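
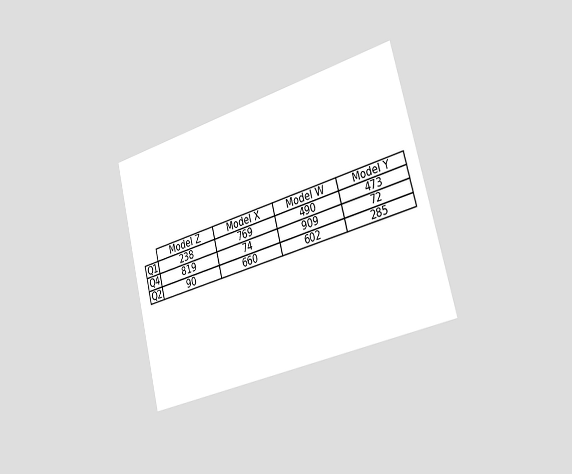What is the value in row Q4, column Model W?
The chart is tilted about 14° counter-clockwise and viewed slightly from the right. The (Q4, Model W) cell reads 909.

909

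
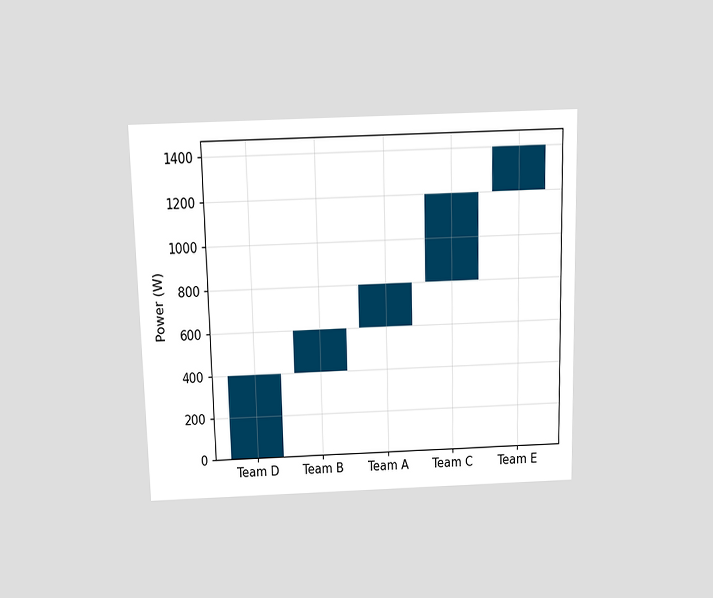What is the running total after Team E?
The chart is viewed slightly from above. After Team E the running total reaches 1400W.

1400W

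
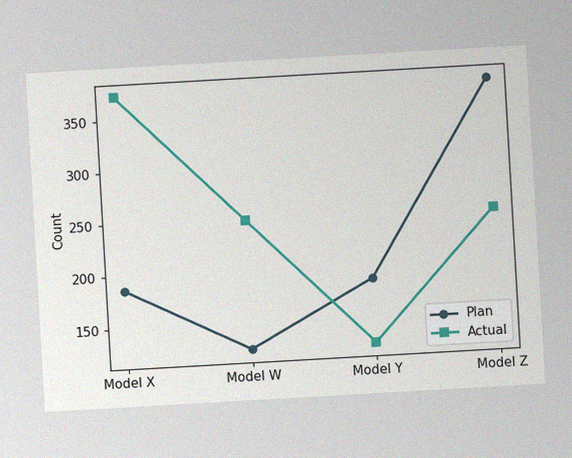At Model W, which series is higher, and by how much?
The chart is tilted about 3° counter-clockwise, with some photo noise. At Model W, Actual sits above the other line by 124.

Actual, by 124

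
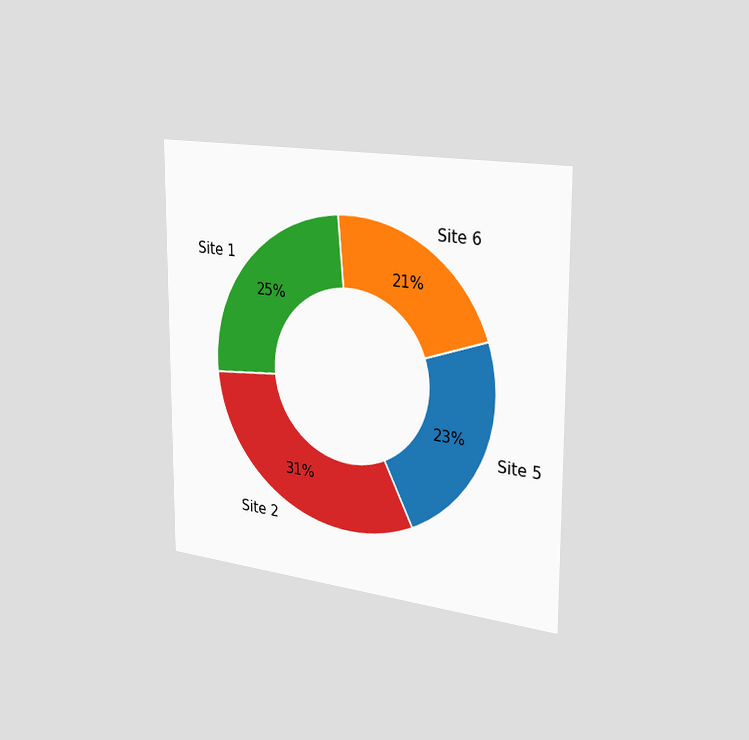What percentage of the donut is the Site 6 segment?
The chart is viewed slightly from the right. The Site 6 segment takes up 21% of the ring.

21%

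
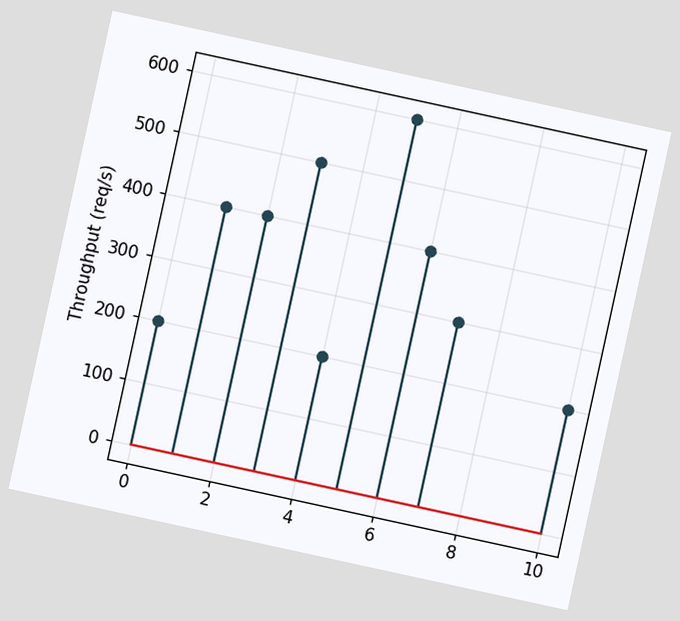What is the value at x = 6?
400req/s

The chart is tilted about 12° clockwise. The stem at x=6 reaches 400req/s.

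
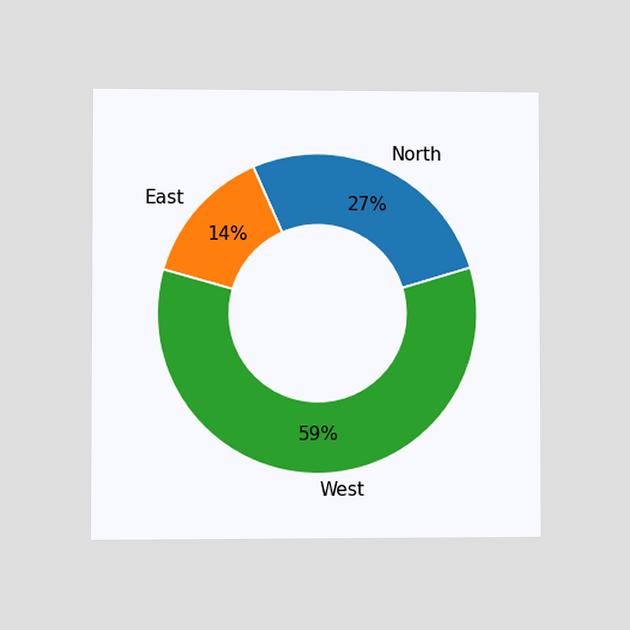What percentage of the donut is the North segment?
27%

The chart is viewed at a slight angle. The North segment takes up 27% of the ring.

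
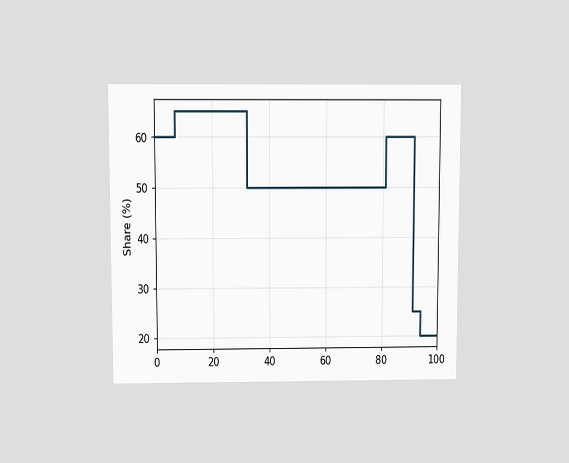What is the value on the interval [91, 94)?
The chart is viewed slightly from above. On [91, 94) the step sits at 25%.

25%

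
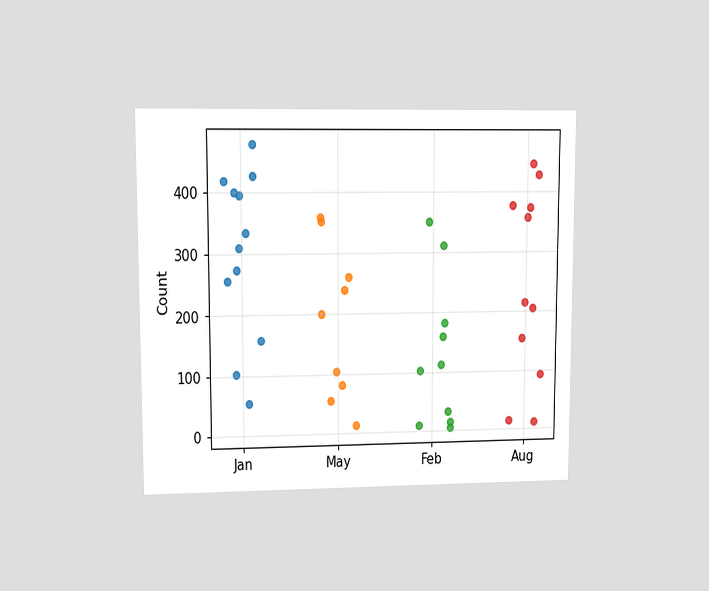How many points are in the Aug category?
The chart is viewed at a slight angle. Counting the markers in the Aug column gives 11.

11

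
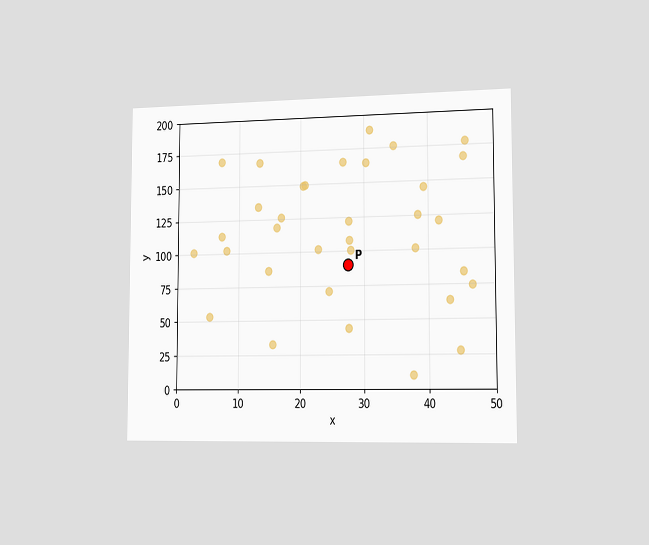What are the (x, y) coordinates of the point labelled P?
The chart is viewed slightly from the right. Following the gridlines from P to each axis, P sits at (27.5, 90).

(27.5, 90)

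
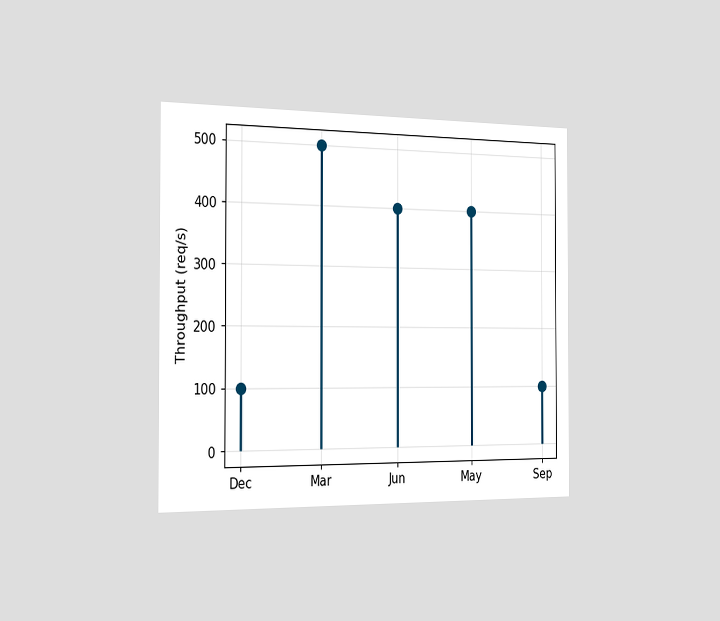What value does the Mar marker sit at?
The chart is viewed slightly from the left. The Mar marker sits at 500req/s.

500req/s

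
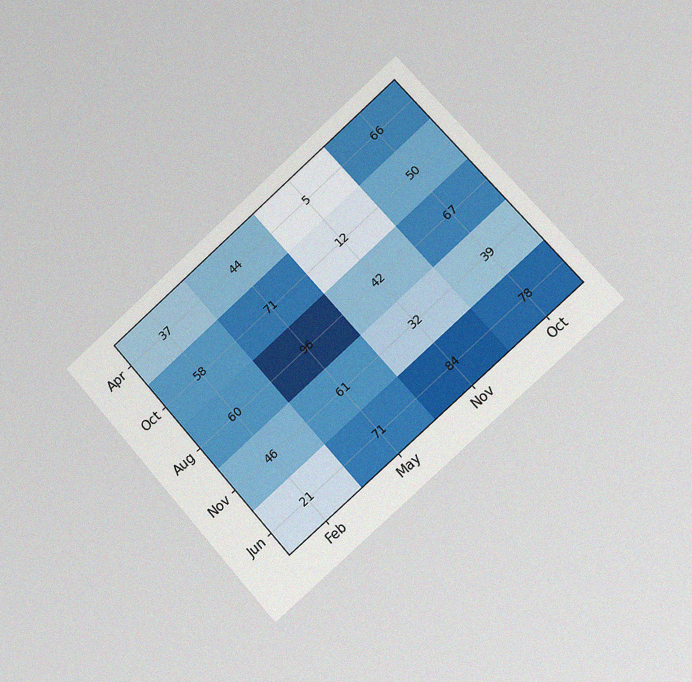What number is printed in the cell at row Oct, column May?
71

The chart is tilted about 41° counter-clockwise and viewed slightly from the right, with some photo noise. The (Oct, May) cell reads 71.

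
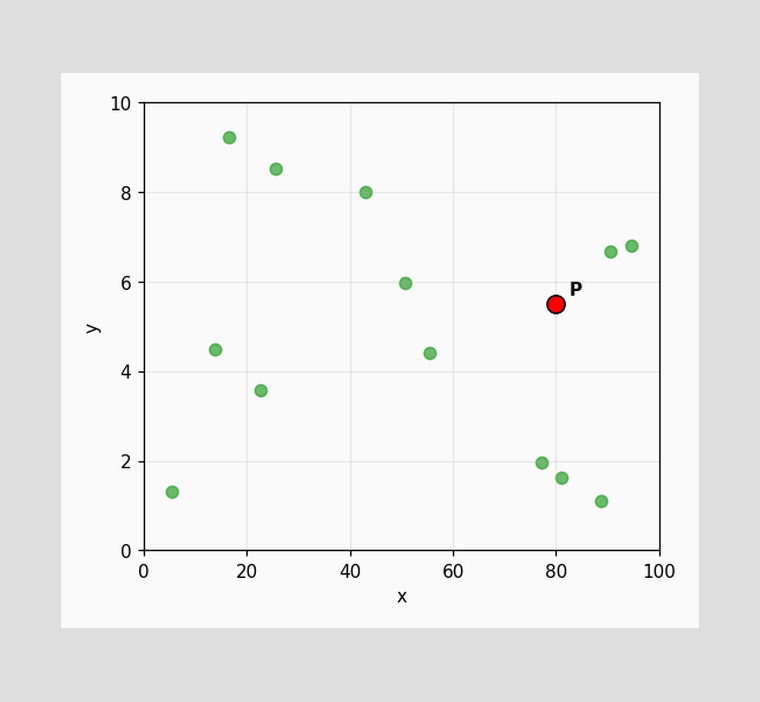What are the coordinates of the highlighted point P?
(80, 5.5)

Following the gridlines from P to each axis, P sits at (80, 5.5).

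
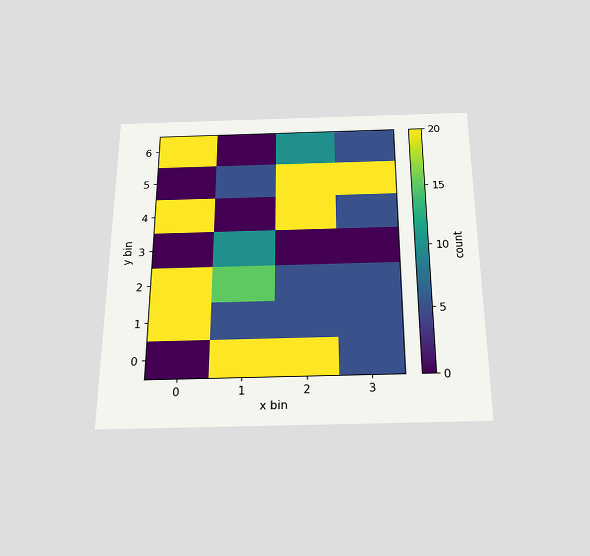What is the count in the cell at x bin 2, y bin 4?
The chart is viewed slightly from below. Matching the cell (2, 4) against the colorbar gives 20.

20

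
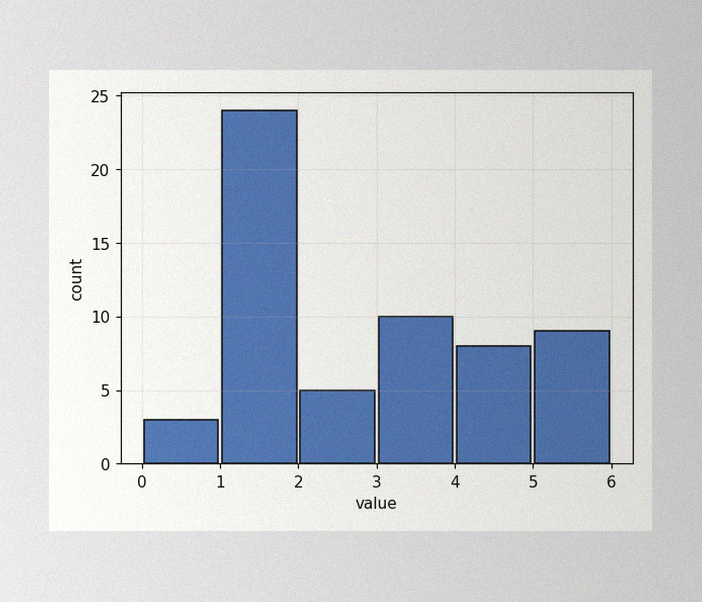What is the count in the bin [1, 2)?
24

The image has some photo noise and uneven lighting. The [1, 2) bin has height 24.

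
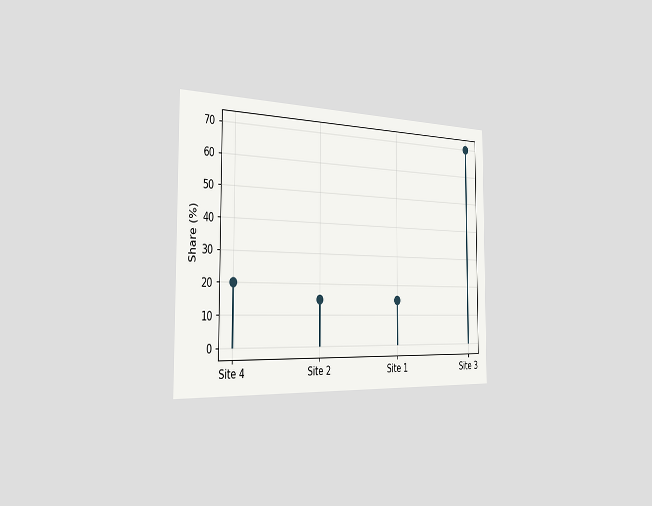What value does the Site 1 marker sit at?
15%

The chart is viewed slightly from the left. The Site 1 marker sits at 15%.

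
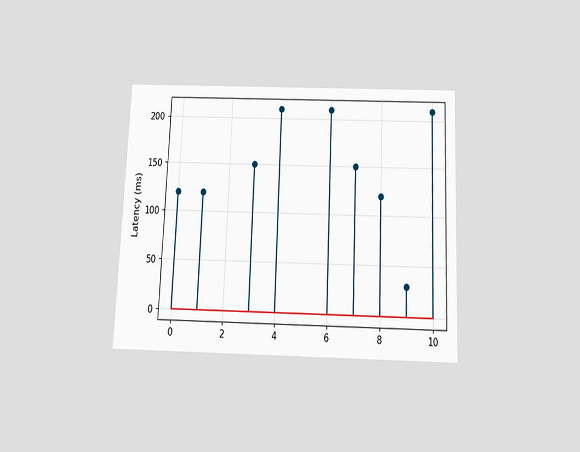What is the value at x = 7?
The chart is tilted about 2° clockwise and viewed slightly from below. The stem at x=7 reaches 150ms.

150ms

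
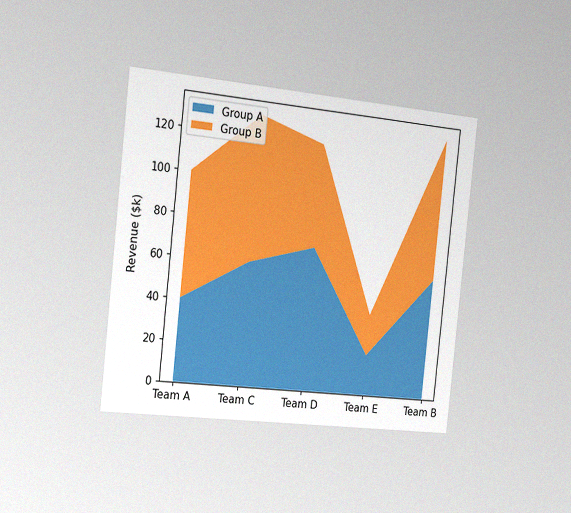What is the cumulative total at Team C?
$130k

The chart is tilted about 6° clockwise and viewed slightly from the left, with some photo noise. The stacked total at Team C reaches $130k.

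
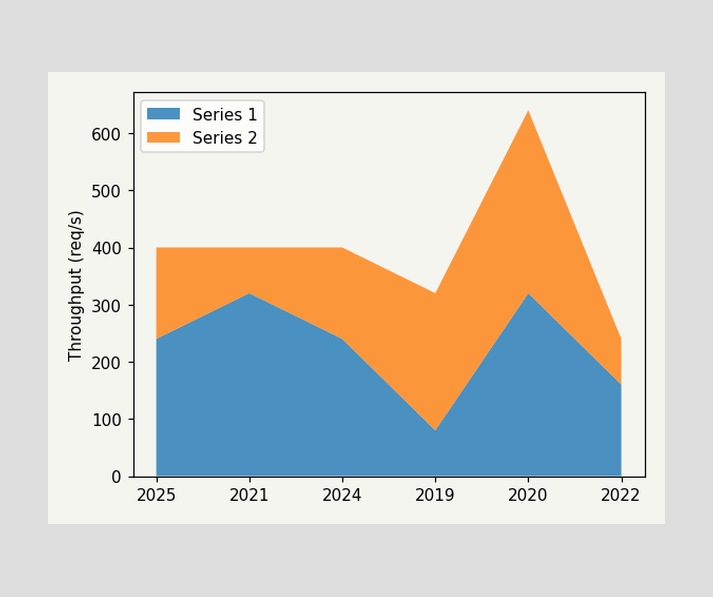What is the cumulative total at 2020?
The stacked total at 2020 reaches 640req/s.

640req/s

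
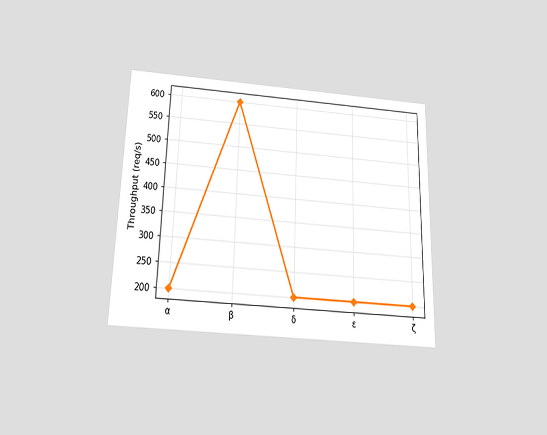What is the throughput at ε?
The chart is viewed slightly from below. At ε, the line is at 200req/s.

200req/s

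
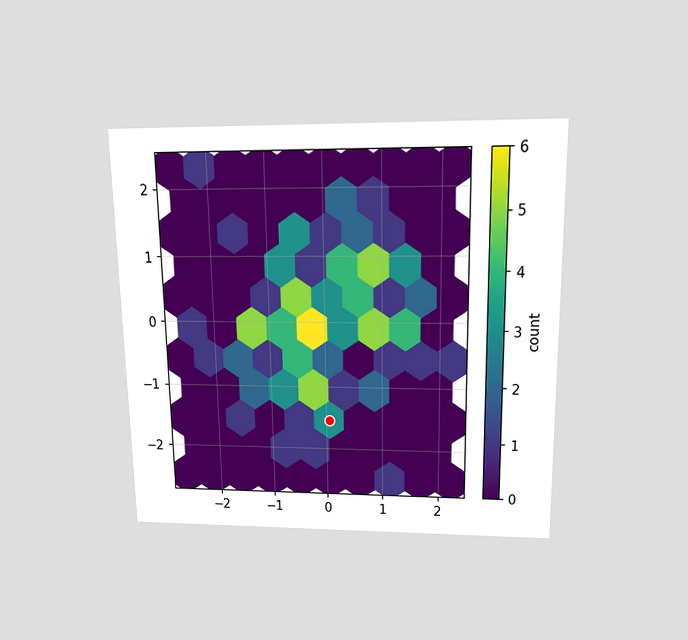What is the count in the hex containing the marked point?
3

The chart is viewed slightly from above. The marked hex reads 3 on the colorbar.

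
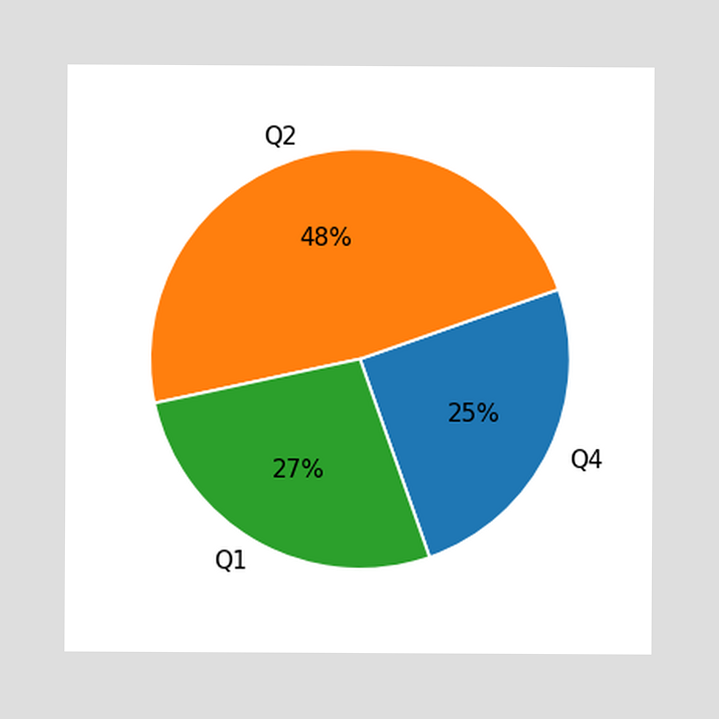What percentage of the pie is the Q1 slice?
The Q1 slice takes up 27% of the pie.

27%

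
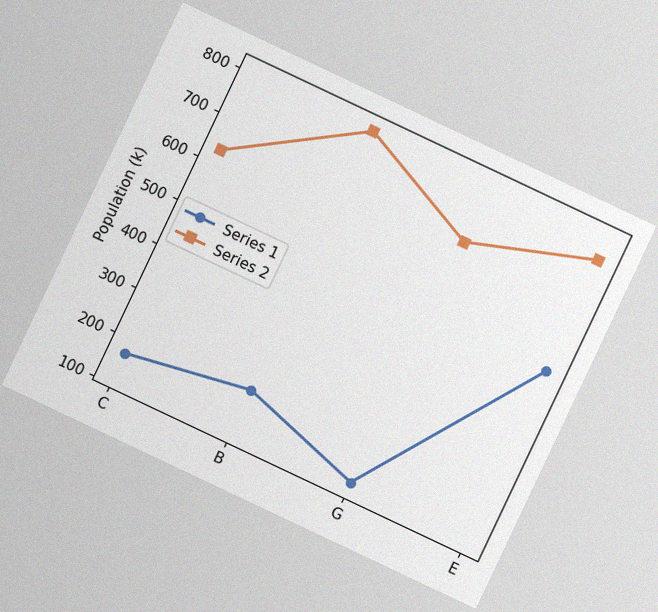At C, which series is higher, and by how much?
Series 2, by 462k

The chart is tilted about 25° clockwise, with some photo noise. At C, Series 2 sits above the other line by 462k.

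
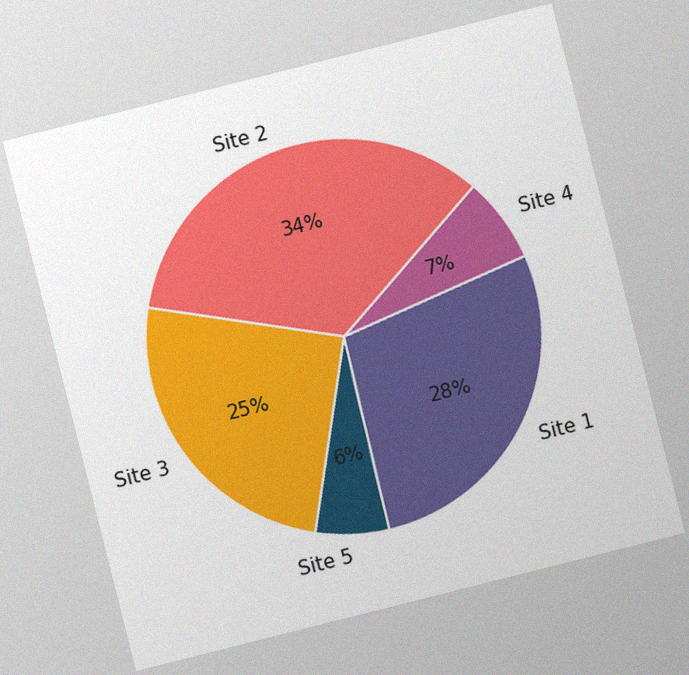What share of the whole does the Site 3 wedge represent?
The chart is tilted about 14° counter-clockwise, with some photo noise. The Site 3 slice takes up 25% of the pie.

25%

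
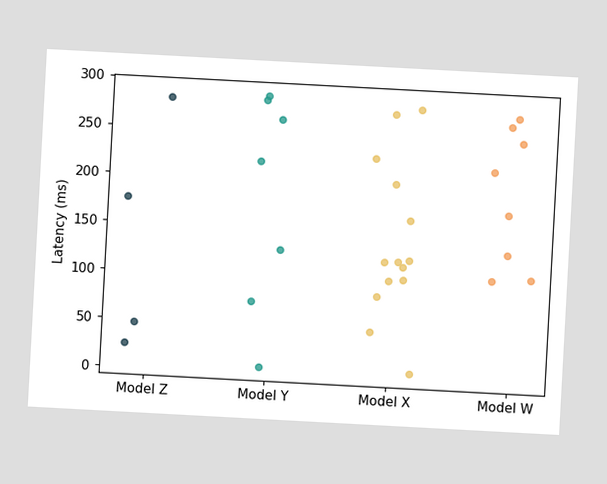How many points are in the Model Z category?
4

The chart is tilted about 3° clockwise. Counting the markers in the Model Z column gives 4.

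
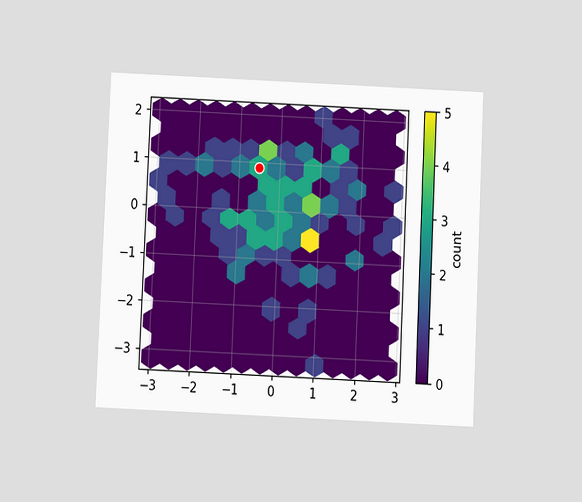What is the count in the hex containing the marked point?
The chart is tilted about 3° clockwise and viewed slightly from below. The marked hex reads 3 on the colorbar.

3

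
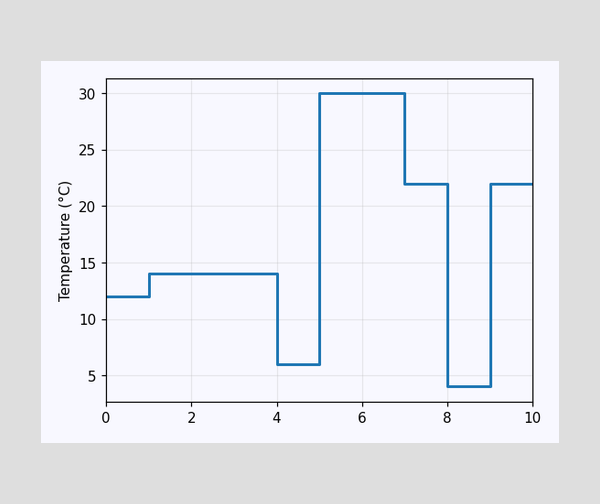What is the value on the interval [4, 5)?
6°C

On [4, 5) the step sits at 6°C.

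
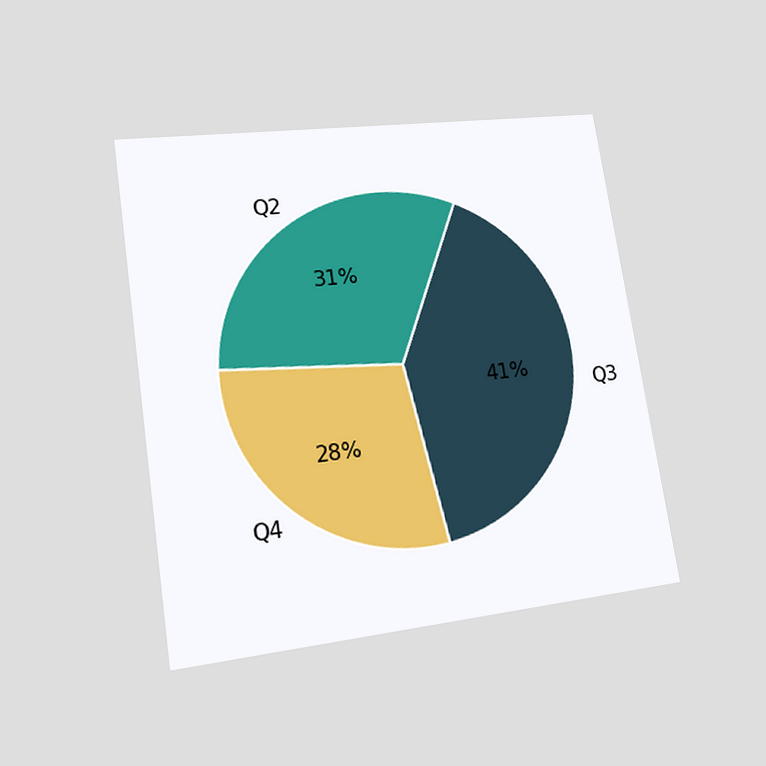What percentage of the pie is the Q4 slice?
The chart is tilted about 9° counter-clockwise and viewed at a slight angle. The Q4 slice takes up 28% of the pie.

28%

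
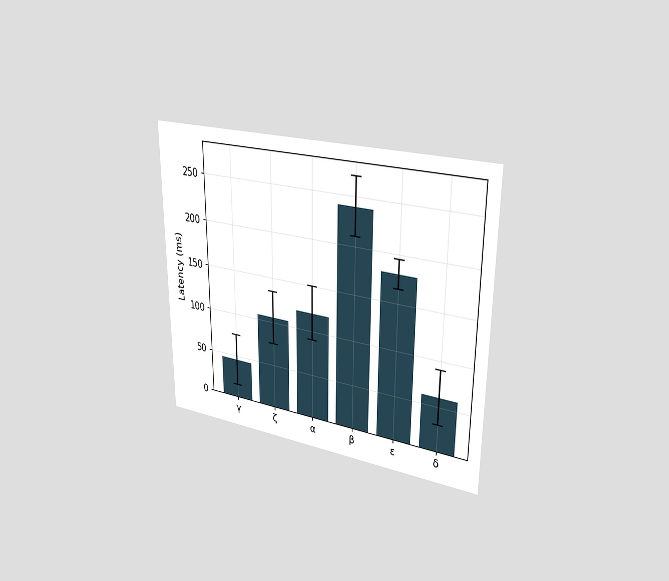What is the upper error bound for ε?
The chart is viewed slightly from the right. The ε bar's upper whisker reaches 195ms.

195ms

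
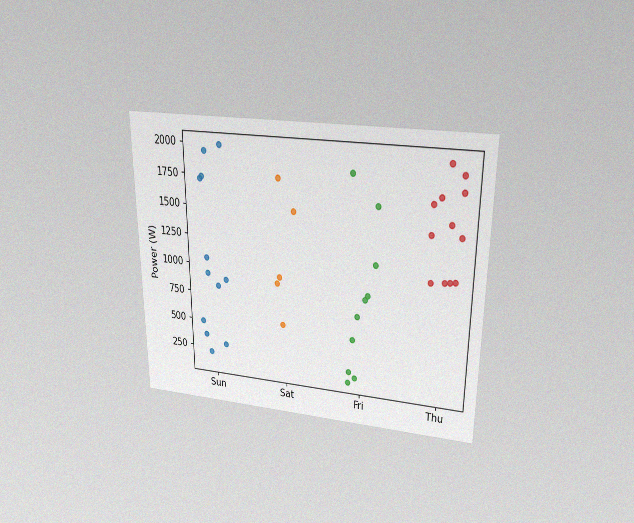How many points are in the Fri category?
The chart is viewed slightly from above, with some photo noise. Counting the markers in the Fri column gives 10.

10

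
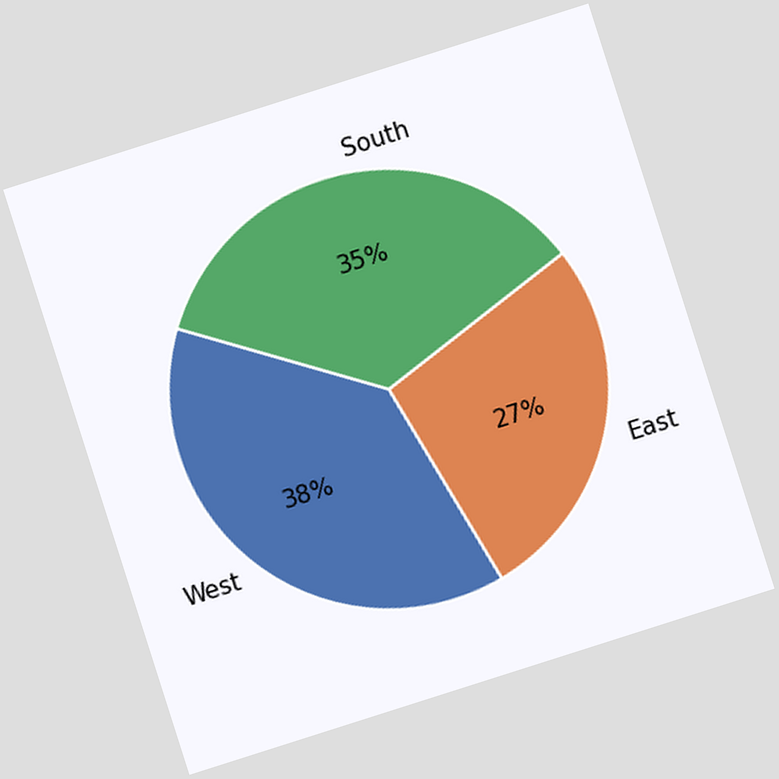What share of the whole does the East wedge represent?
The chart is tilted about 18° counter-clockwise. The East slice takes up 27% of the pie.

27%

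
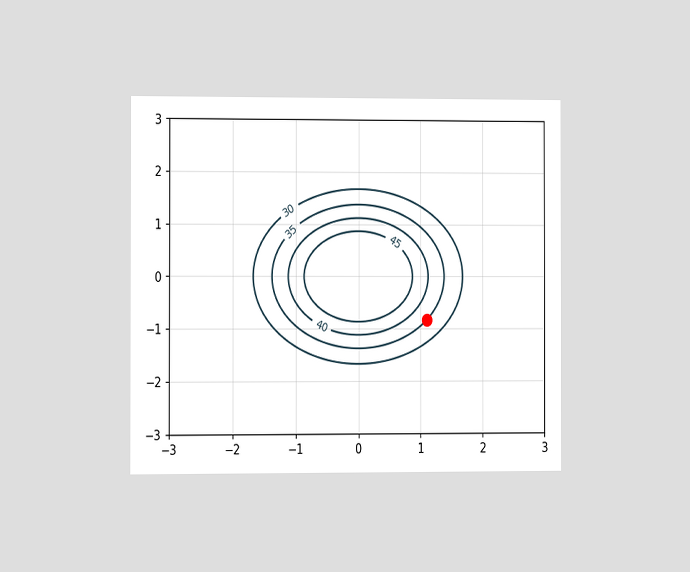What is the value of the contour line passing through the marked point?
The chart is viewed slightly from the left. The marked point sits on the contour labelled 35.

35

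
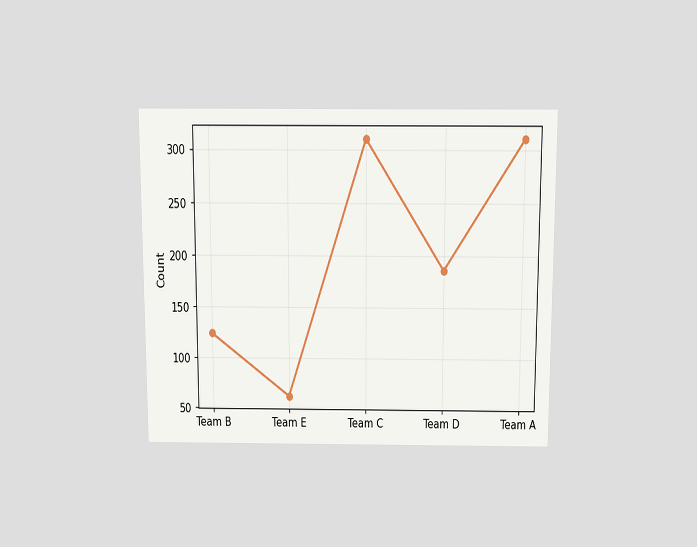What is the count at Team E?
The chart is viewed slightly from above. At Team E, the line is at 62.

62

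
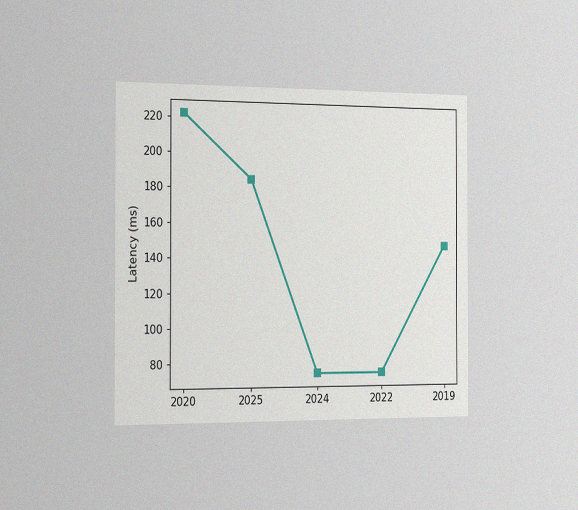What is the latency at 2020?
The chart is viewed slightly from the left, with some photo noise. At 2020, the line is at 222ms.

222ms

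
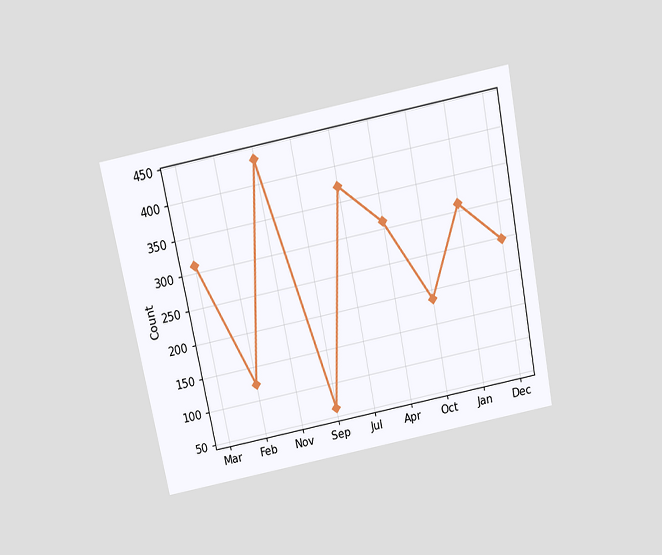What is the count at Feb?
124

The chart is tilted about 11° counter-clockwise and viewed slightly from above. At Feb, the line is at 124.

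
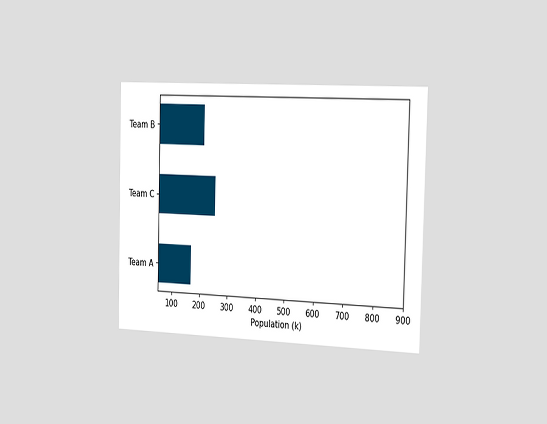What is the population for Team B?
210k

The chart is viewed slightly from the right. Reading along the chart's x-axis, the Team B bar reaches 210k.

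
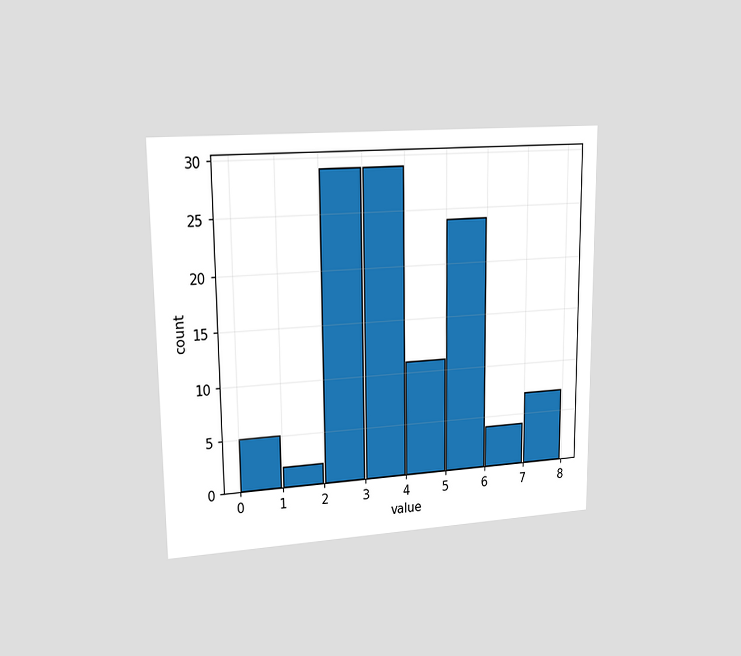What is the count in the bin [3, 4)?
29

The chart is viewed slightly from the left. The [3, 4) bin has height 29.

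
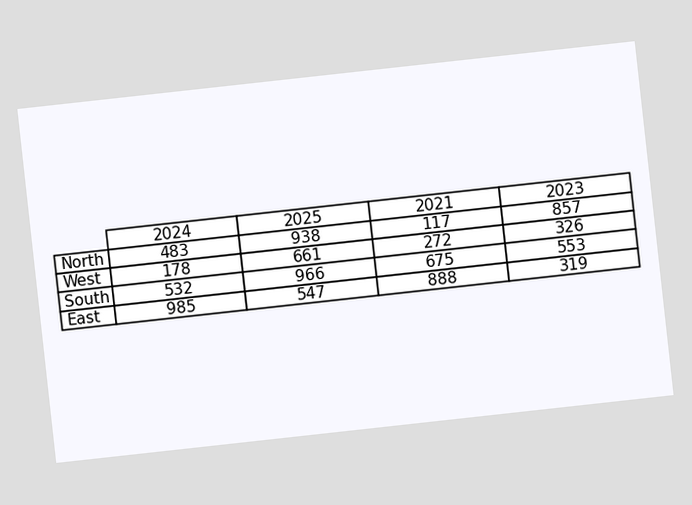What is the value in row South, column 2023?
The chart is tilted about 6° counter-clockwise. The (South, 2023) cell reads 553.

553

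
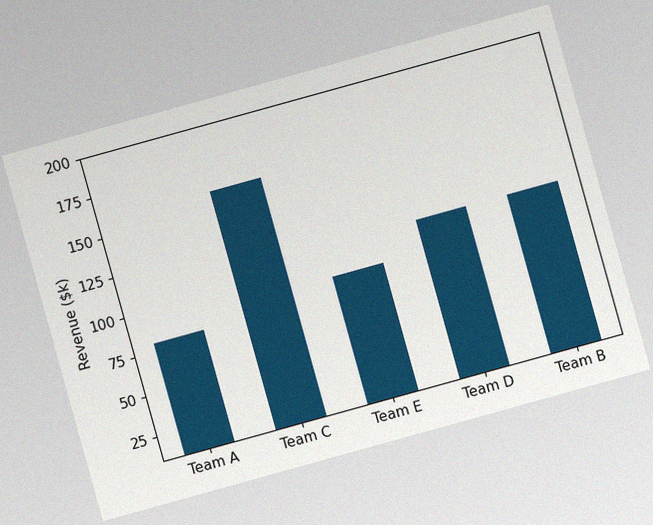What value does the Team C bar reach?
The chart is tilted about 16° counter-clockwise, with some photo noise. Reading along the chart's y-axis, the Team C bar reaches $160k.

$160k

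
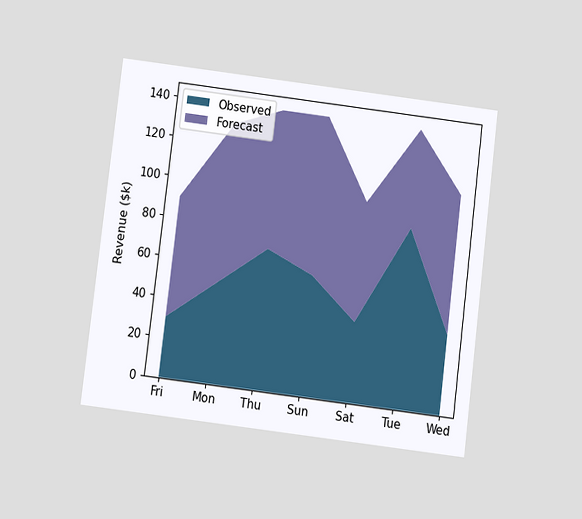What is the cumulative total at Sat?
The chart is tilted about 7° clockwise and viewed slightly from below. The stacked total at Sat reaches $100k.

$100k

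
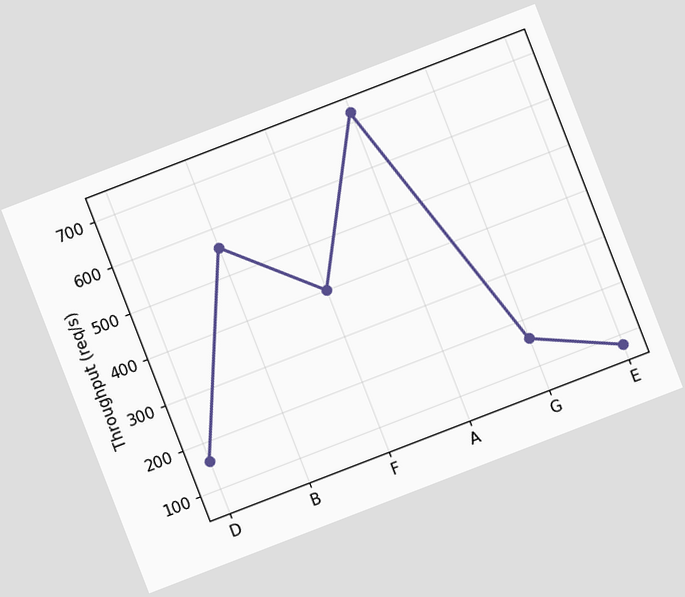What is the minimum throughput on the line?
80req/s

The chart is tilted about 21° counter-clockwise. The lowest point is at E, and reading across to the y-axis gives 80req/s.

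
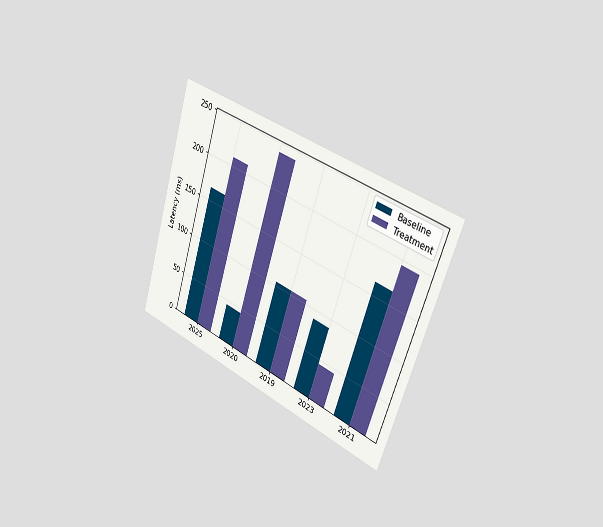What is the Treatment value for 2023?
45ms

The chart is tilted about 18° clockwise and viewed slightly from the right. The Treatment bar at 2023 reaches 45ms on the y-axis.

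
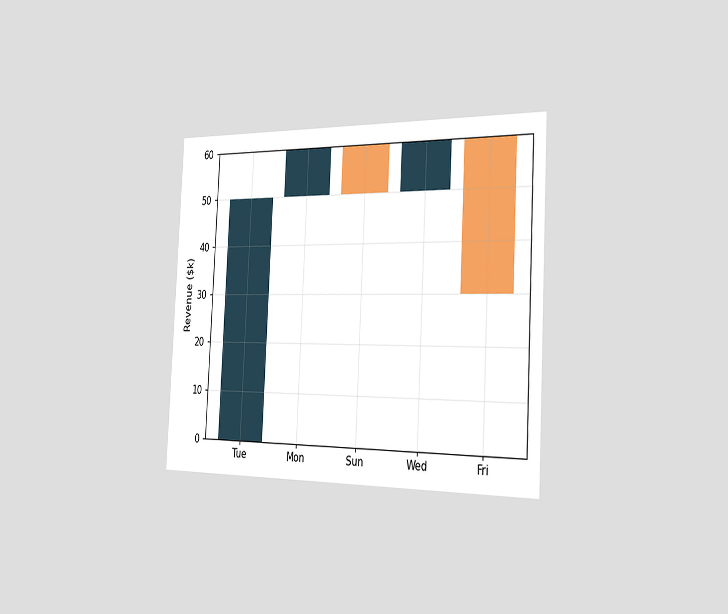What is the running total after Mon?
The chart is tilted about 3° clockwise and viewed slightly from the right. After Mon the running total reaches $60k.

$60k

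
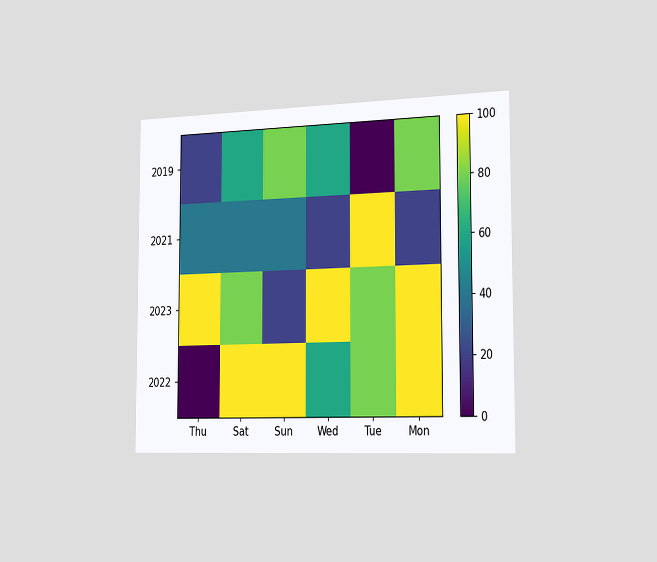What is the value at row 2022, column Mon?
The chart is viewed slightly from the right. Matching cell (2022, Mon) against the colorbar gives 100.

100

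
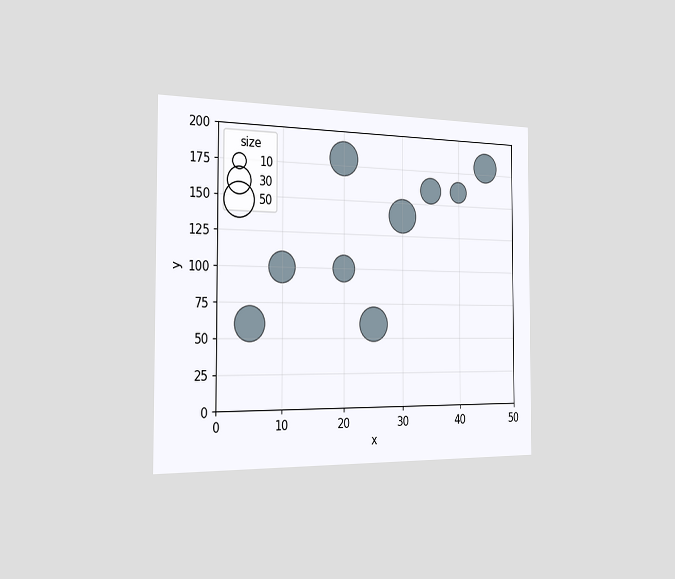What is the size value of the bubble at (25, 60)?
50

The chart is viewed slightly from the left. Matching the bubble at (25, 60) against the size legend gives 50.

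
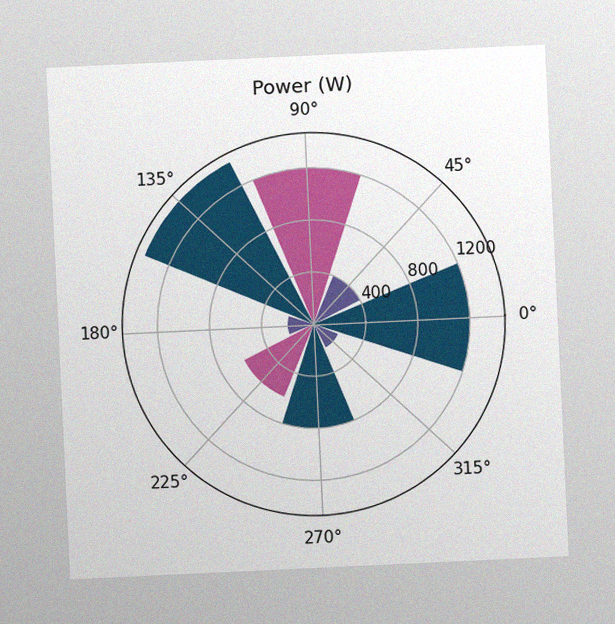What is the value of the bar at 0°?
1200W

The chart is tilted about 3° counter-clockwise, with some photo noise. The bar at 0° reaches 1200W on the radial axis.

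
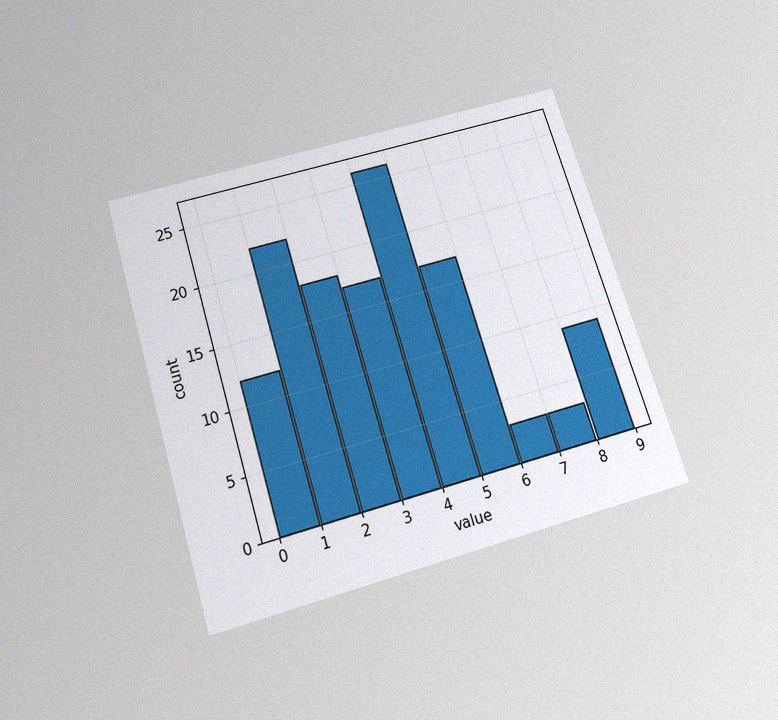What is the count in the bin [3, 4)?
The chart is tilted about 17° counter-clockwise and viewed slightly from below, with some photo noise. The [3, 4) bin has height 17.

17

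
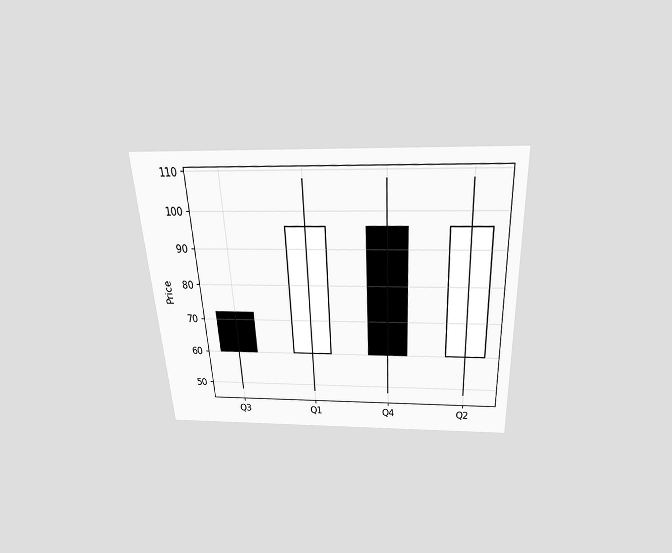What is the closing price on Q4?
The chart is tilted about 3° counter-clockwise and viewed slightly from above. The Q4 candle closes at 60.

60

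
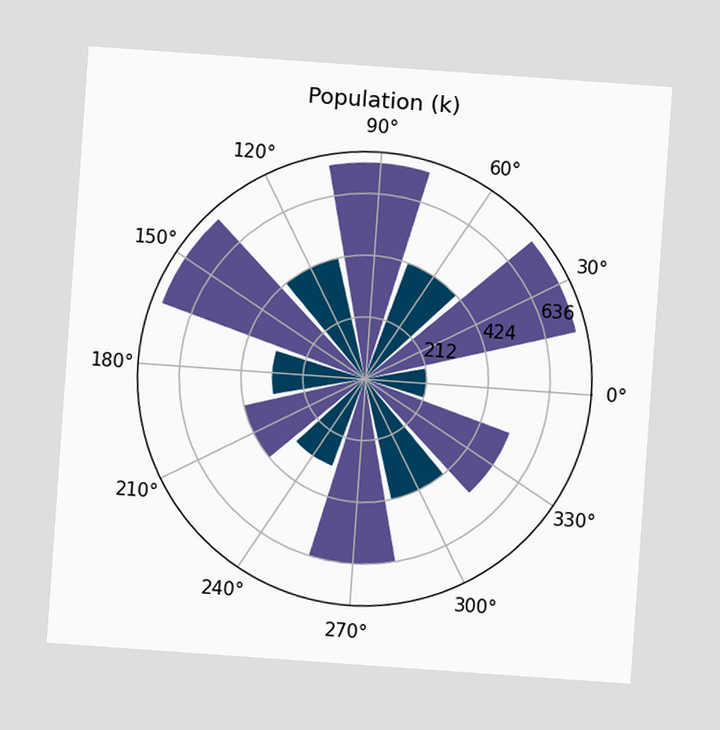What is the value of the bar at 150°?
742k

The chart is tilted about 4° clockwise. The bar at 150° reaches 742k on the radial axis.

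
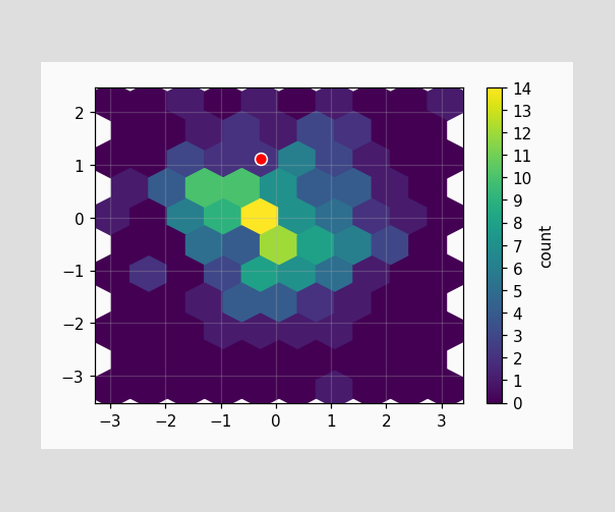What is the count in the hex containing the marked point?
The marked hex reads 2 on the colorbar.

2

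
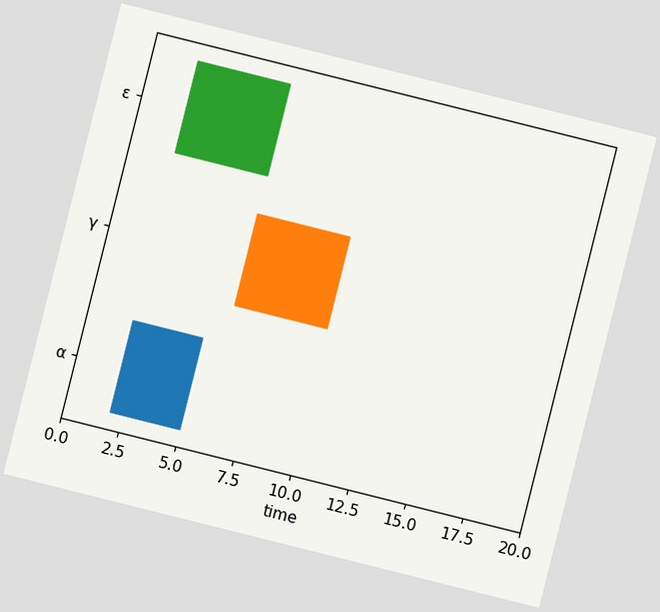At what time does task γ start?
6

The chart is tilted about 14° clockwise. The γ bar begins at t=6.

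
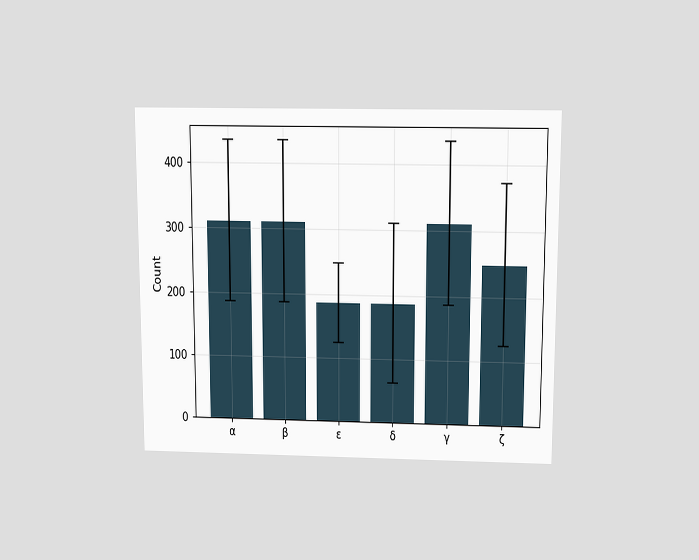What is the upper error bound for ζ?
The chart is viewed slightly from above. The ζ bar's upper whisker reaches 372.

372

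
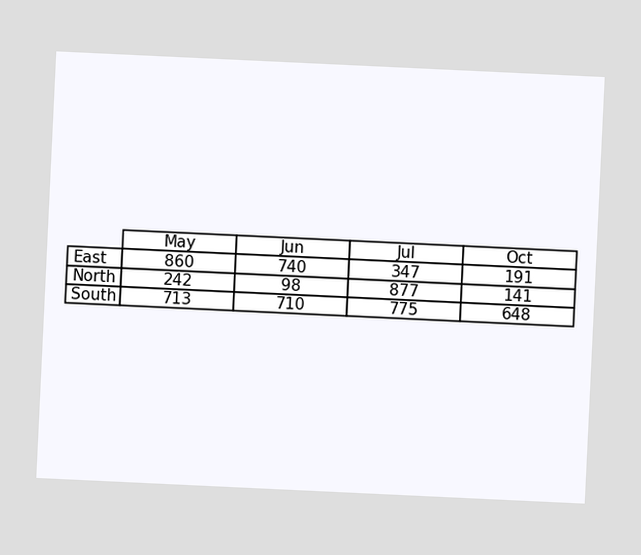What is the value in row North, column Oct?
The chart is tilted about 3° clockwise. The (North, Oct) cell reads 141.

141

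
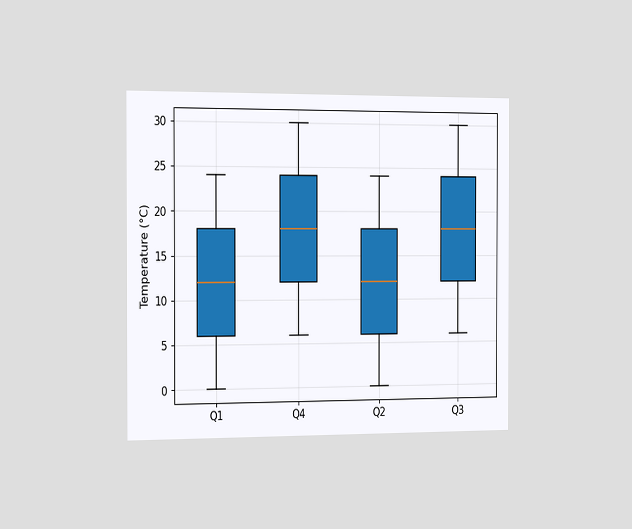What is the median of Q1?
The chart is viewed slightly from the left. The median line in the Q1 box sits at 12°C.

12°C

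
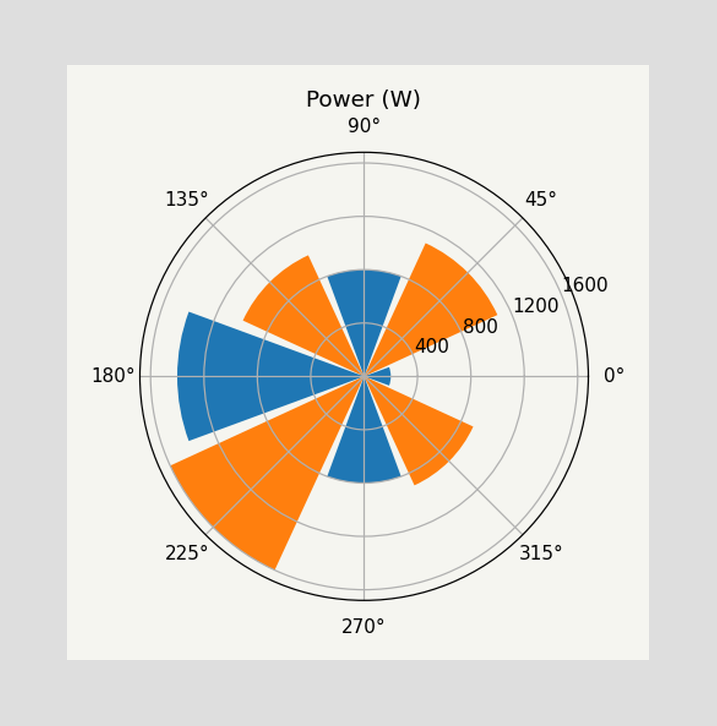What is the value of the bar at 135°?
The bar at 135° reaches 1000W on the radial axis.

1000W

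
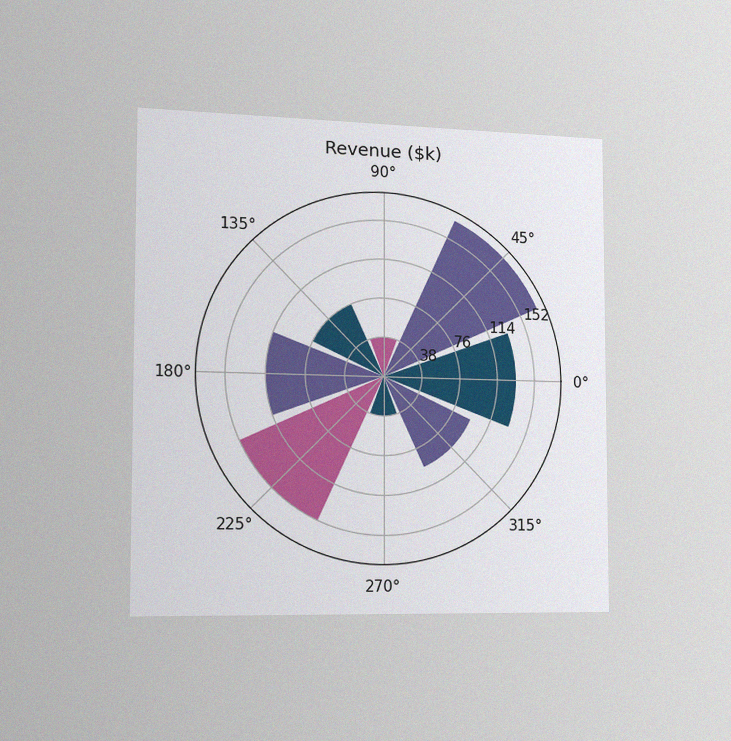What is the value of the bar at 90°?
$38k

The chart is viewed slightly from the left, with some photo noise. The bar at 90° reaches $38k on the radial axis.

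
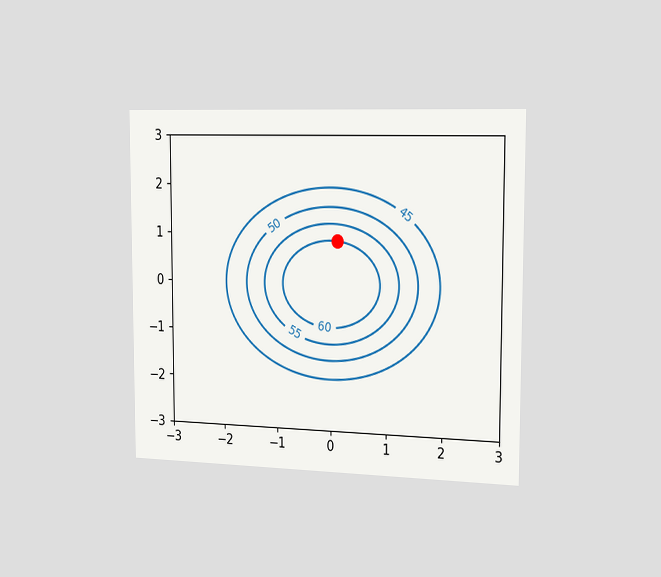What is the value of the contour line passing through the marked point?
60

The chart is viewed slightly from the right. The marked point sits on the contour labelled 60.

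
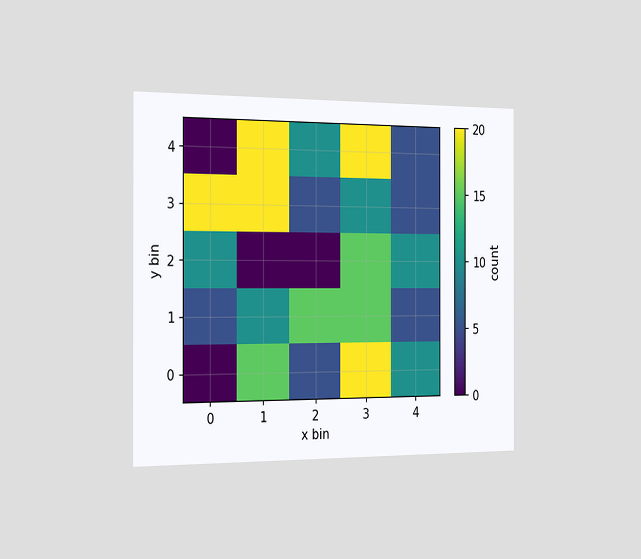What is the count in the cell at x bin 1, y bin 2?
The chart is viewed slightly from the left. Matching the cell (1, 2) against the colorbar gives 0.

0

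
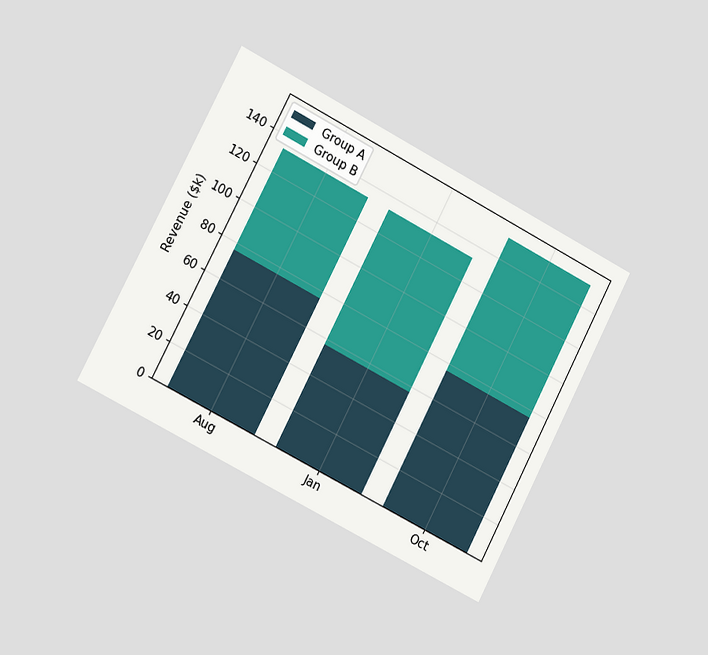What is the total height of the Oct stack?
$152k

The chart is tilted about 27° clockwise and viewed slightly from the left. The Oct stack's top reaches $152k on the y-axis.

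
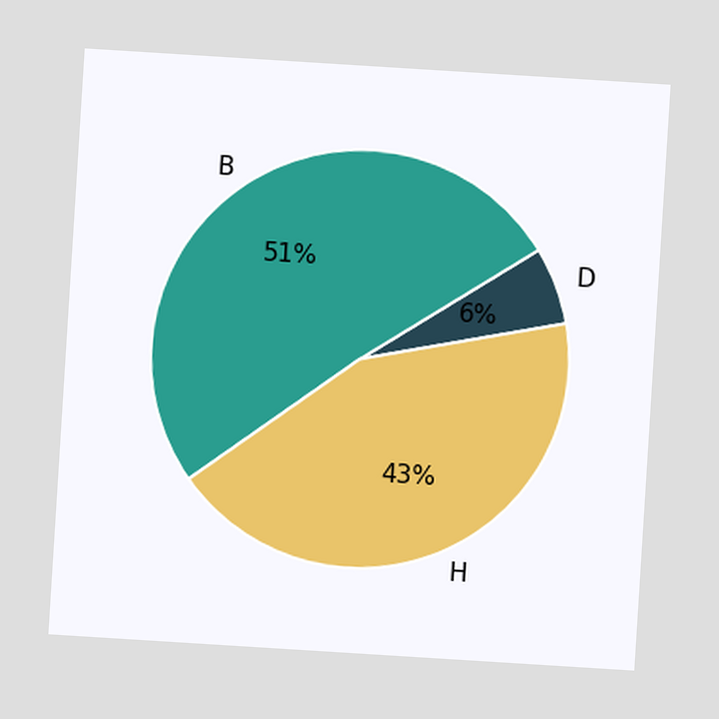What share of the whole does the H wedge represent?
The chart is tilted about 4° clockwise. The H slice takes up 43% of the pie.

43%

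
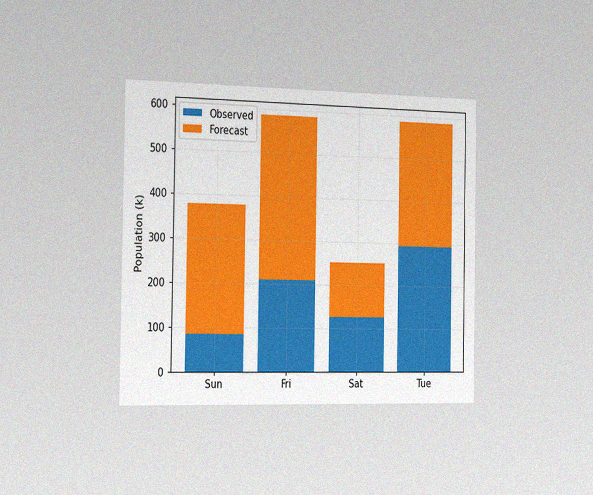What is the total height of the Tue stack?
588k

The chart is viewed slightly from the left, with some photo noise. The Tue stack's top reaches 588k on the y-axis.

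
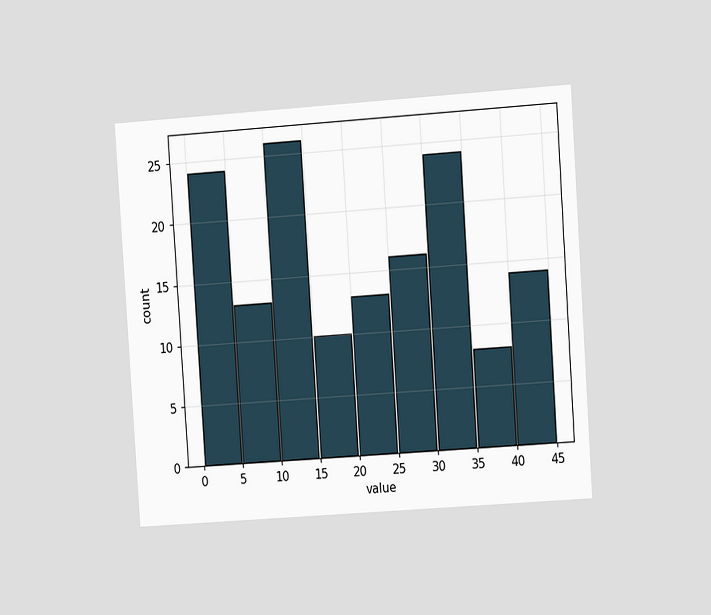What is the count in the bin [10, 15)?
26

The chart is tilted about 4° counter-clockwise and viewed at a slight angle. The [10, 15) bin has height 26.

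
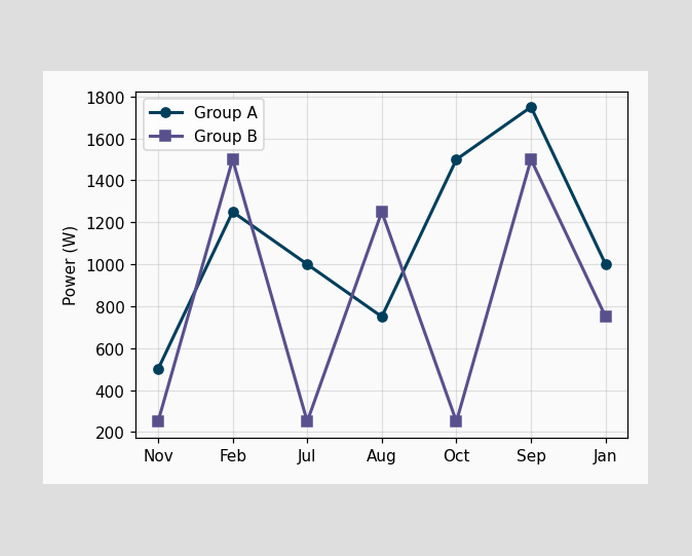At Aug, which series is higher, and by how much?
Group B, by 500W

At Aug, Group B sits above the other line by 500W.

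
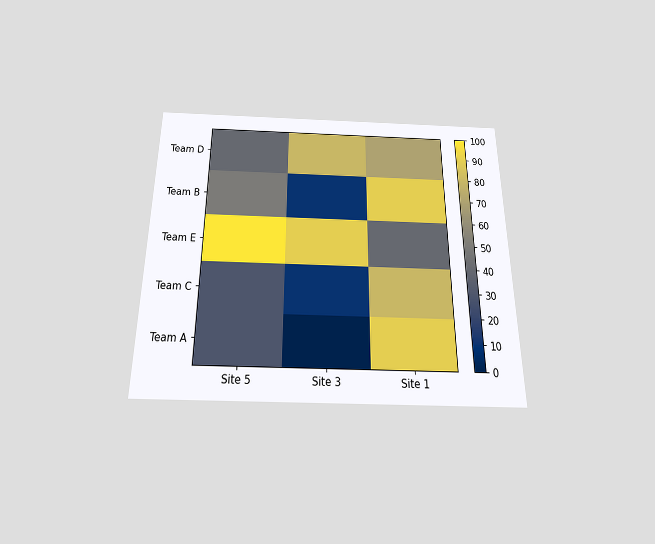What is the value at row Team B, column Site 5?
50

The chart is viewed slightly from below. Matching cell (Team B, Site 5) against the colorbar gives 50.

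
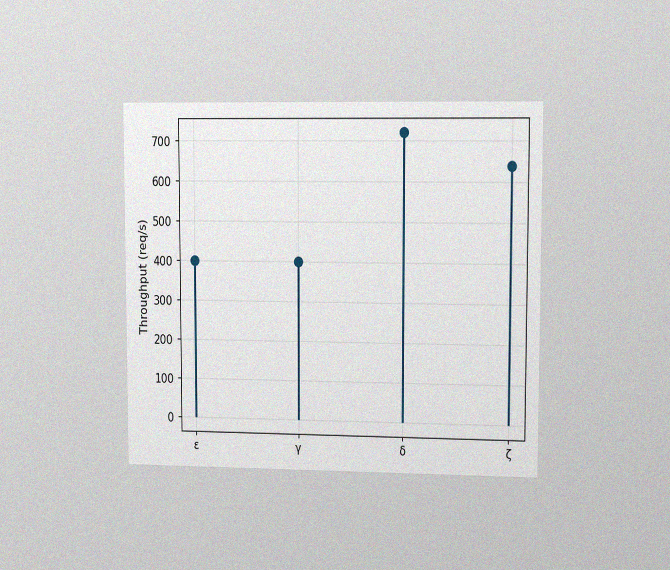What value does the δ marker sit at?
The chart is viewed at a slight angle, with some photo noise. The δ marker sits at 720req/s.

720req/s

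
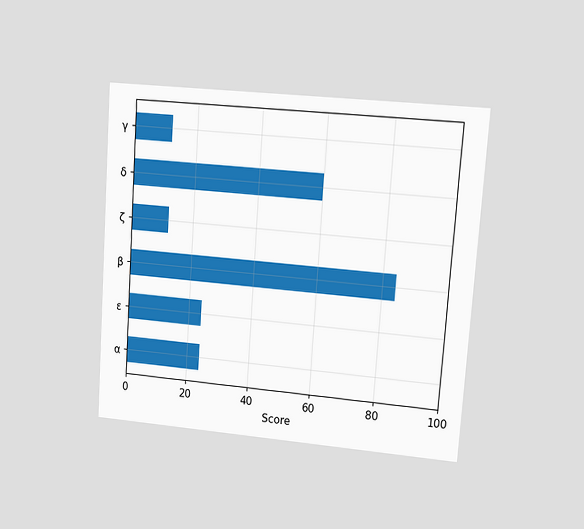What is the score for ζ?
The chart is tilted about 4° clockwise and viewed at a slight angle. Reading along the chart's x-axis, the ζ bar reaches 12.

12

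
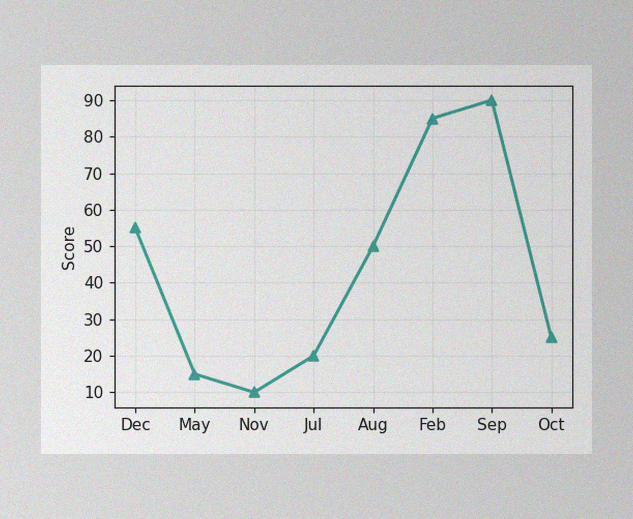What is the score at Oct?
The image has some photo noise and uneven lighting. At Oct, the line is at 25.

25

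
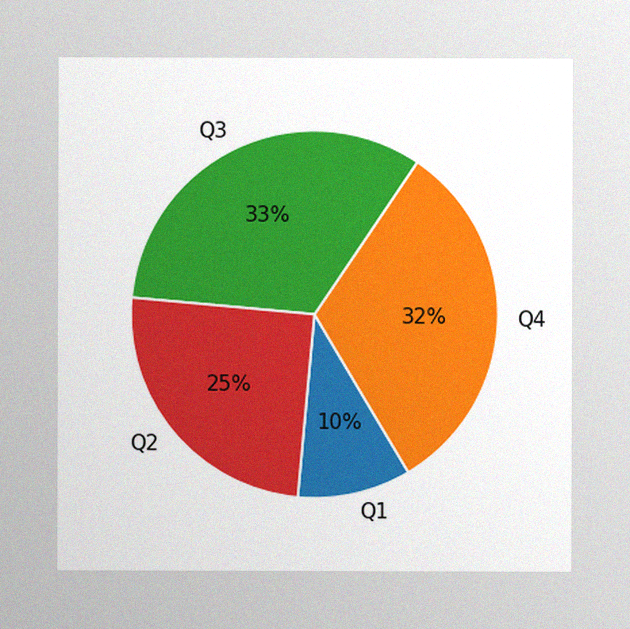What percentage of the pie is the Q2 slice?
25%

The image has some photo noise and uneven lighting. The Q2 slice takes up 25% of the pie.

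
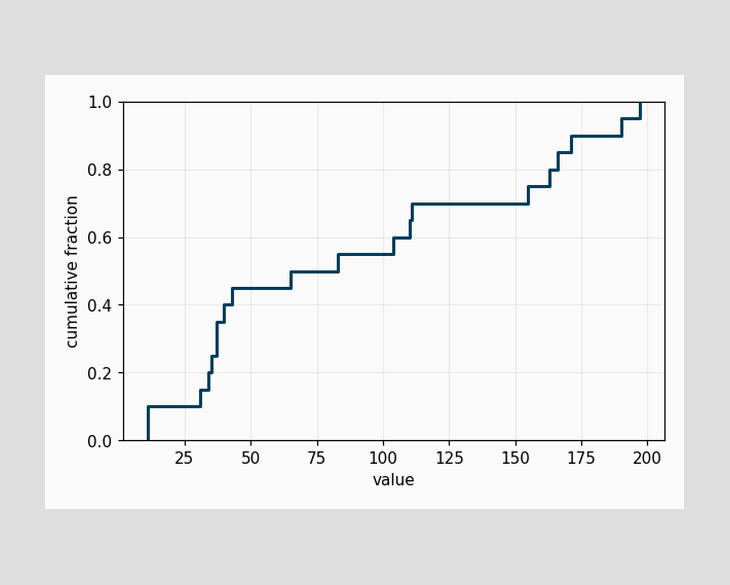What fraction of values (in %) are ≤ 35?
At x=35 the ECDF step is at 25%.

25%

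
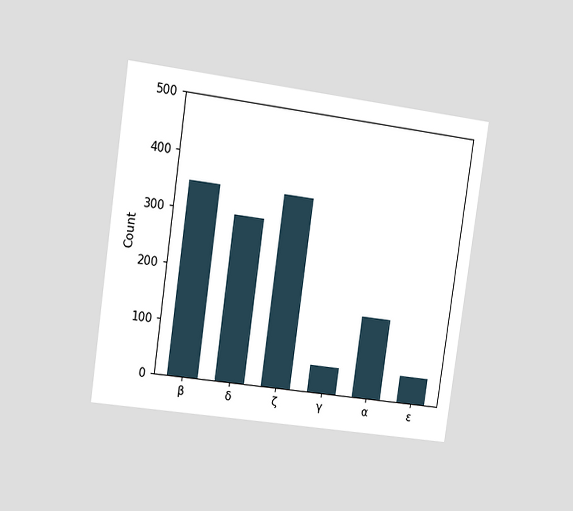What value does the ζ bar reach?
350

The chart is tilted about 8° clockwise and viewed slightly from the left. Reading along the chart's y-axis, the ζ bar reaches 350.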